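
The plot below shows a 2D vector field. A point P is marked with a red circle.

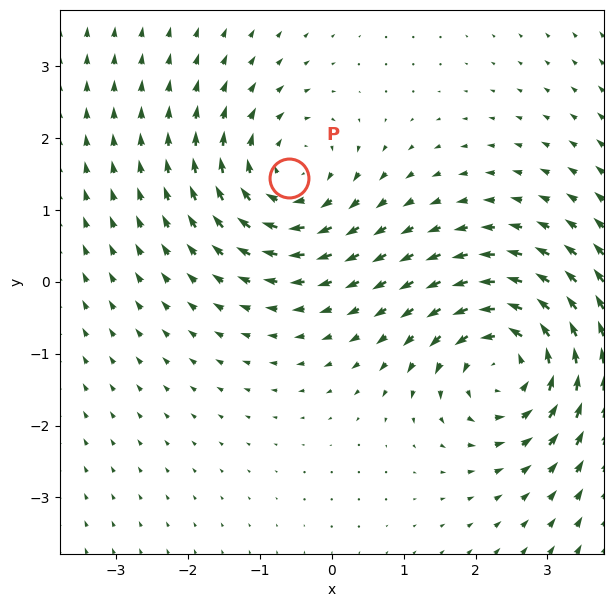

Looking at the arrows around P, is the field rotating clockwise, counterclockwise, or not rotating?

Near P at (-0.6, 1.4) the arrows circulate clockwise. The curl (z-component) there is about -4; negative curl means clockwise rotation.

clockwise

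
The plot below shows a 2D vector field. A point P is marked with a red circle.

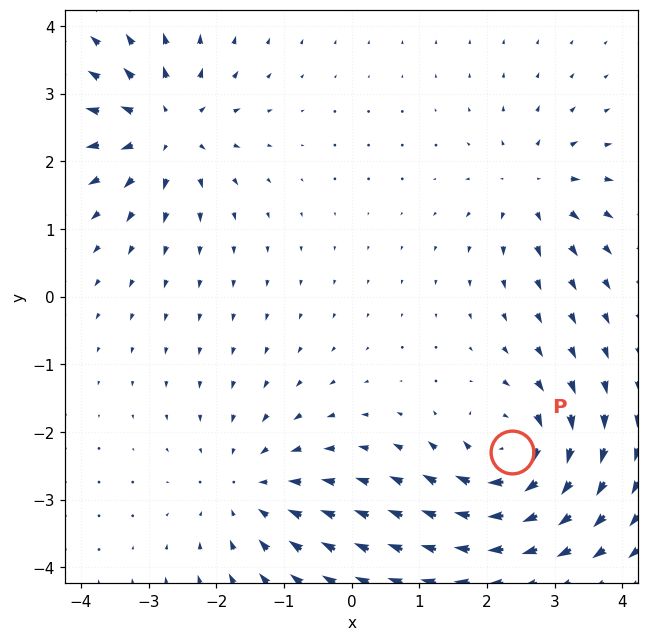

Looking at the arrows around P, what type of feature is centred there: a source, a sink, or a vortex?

vortex

At P (2.4, -2.3) the arrows circulate clockwise. Divergence ≈0, curl about -6 — near-zero divergence with nonzero curl is a vortex.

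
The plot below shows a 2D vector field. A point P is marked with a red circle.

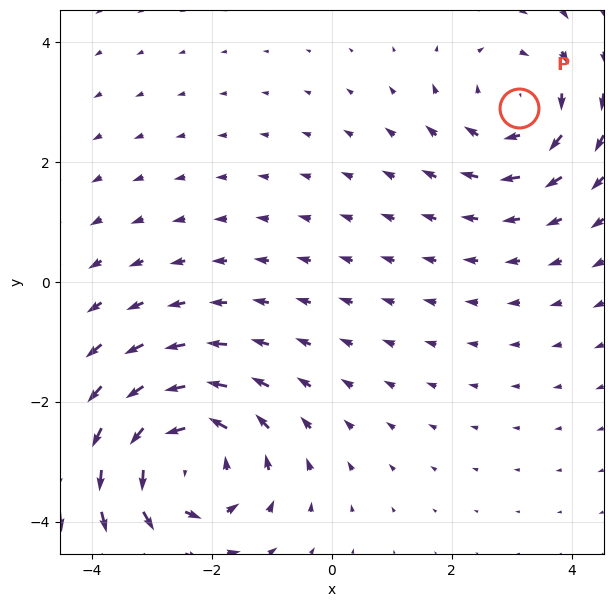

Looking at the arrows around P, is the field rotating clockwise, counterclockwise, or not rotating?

clockwise

Near P at (3.1, 2.9) the arrows circulate clockwise. The curl (z-component) there is about -3; negative curl means clockwise rotation.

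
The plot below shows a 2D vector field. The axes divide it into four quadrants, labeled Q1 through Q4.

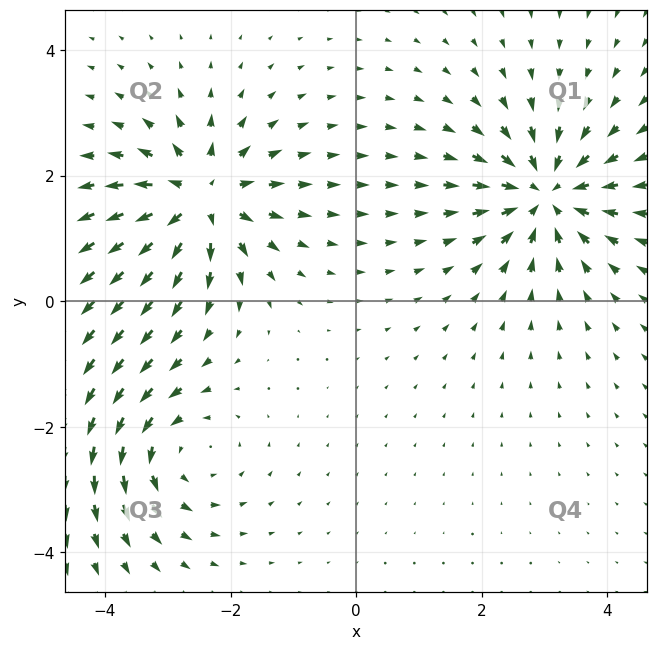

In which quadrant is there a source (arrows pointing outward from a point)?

The source sits at approximately (-2.5, 1.6), which lies in quadrant Q2. The divergence there is about +6, positive as expected for a source.

Q2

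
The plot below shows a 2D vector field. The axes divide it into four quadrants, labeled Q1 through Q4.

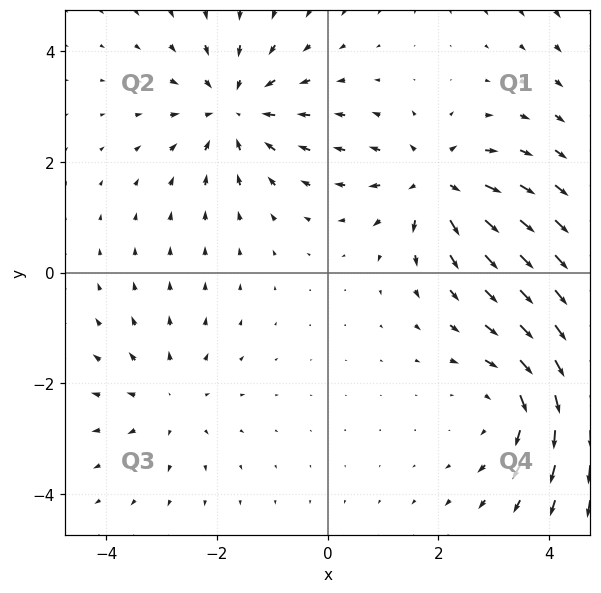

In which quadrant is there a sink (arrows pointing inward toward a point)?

The sink sits at approximately (-1.7, 2.9), which lies in quadrant Q2. The divergence there is about -4, negative as expected for a sink.

Q2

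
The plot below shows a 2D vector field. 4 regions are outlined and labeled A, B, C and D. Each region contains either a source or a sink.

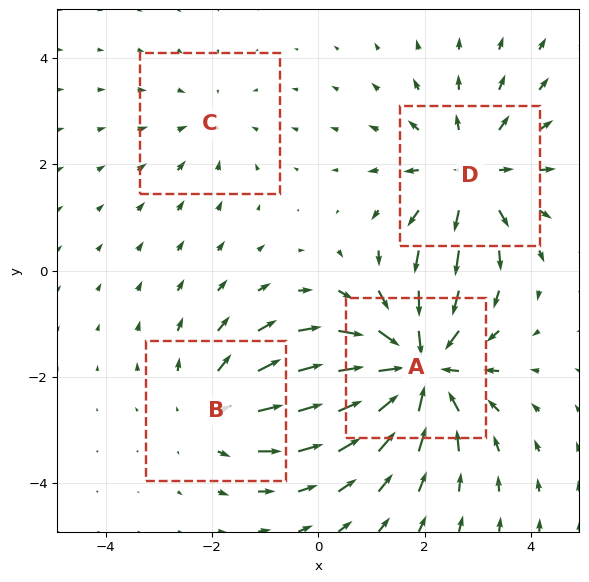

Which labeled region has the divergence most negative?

A

Divergence at each region's feature centre — A: about -6, B: about +3, C: about -2, D: about +4. Region A is most negative.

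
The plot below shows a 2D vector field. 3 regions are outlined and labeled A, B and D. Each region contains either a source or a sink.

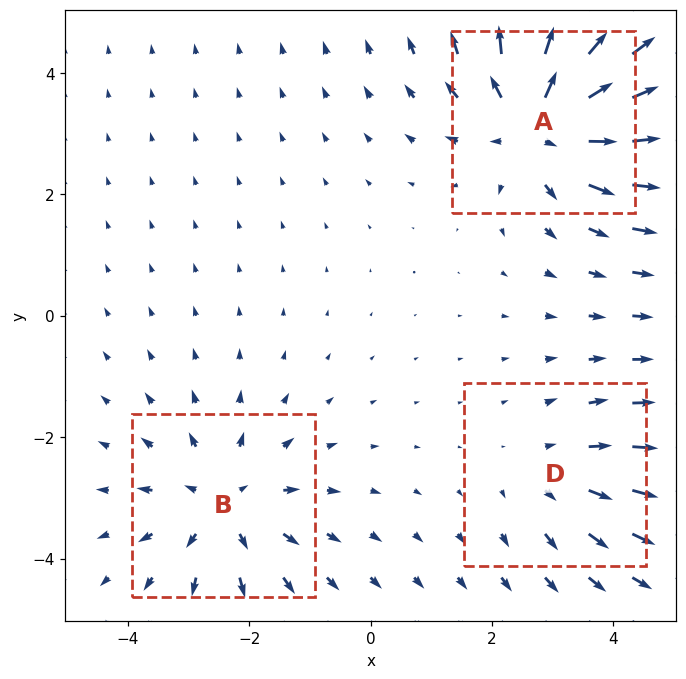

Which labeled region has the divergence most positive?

Divergence at each region's feature centre — A: about +4, B: about +3, D: about +2. Region A is most positive.

A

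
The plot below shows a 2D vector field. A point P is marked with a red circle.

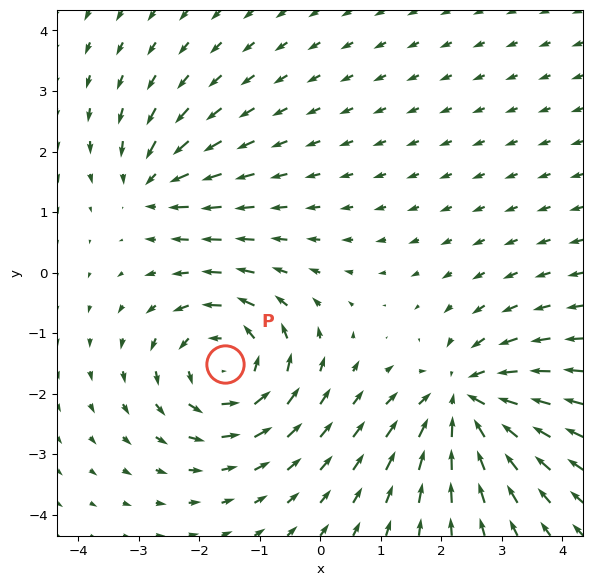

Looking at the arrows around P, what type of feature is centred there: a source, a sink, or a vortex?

vortex

At P (-1.6, -1.5) the arrows circulate counterclockwise. Divergence ≈0, curl about +5 — near-zero divergence with nonzero curl is a vortex.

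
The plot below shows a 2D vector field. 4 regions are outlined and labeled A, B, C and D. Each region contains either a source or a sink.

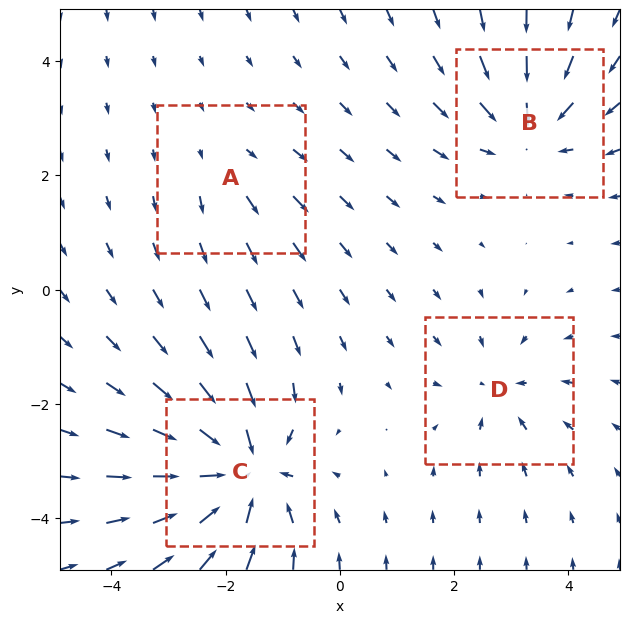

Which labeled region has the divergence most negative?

Divergence at each region's feature centre — A: about +2, B: about -5, C: about -8, D: about -4. Region C is most negative.

C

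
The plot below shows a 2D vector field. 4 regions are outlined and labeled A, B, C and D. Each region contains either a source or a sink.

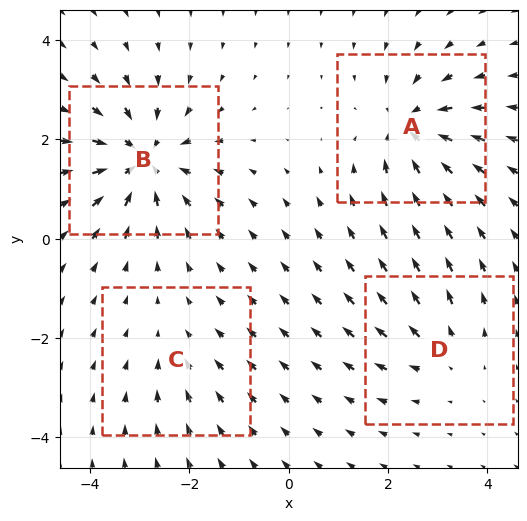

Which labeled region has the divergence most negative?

Divergence at each region's feature centre — A: about -6, B: about -7, C: about -2, D: about +3. Region B is most negative.

B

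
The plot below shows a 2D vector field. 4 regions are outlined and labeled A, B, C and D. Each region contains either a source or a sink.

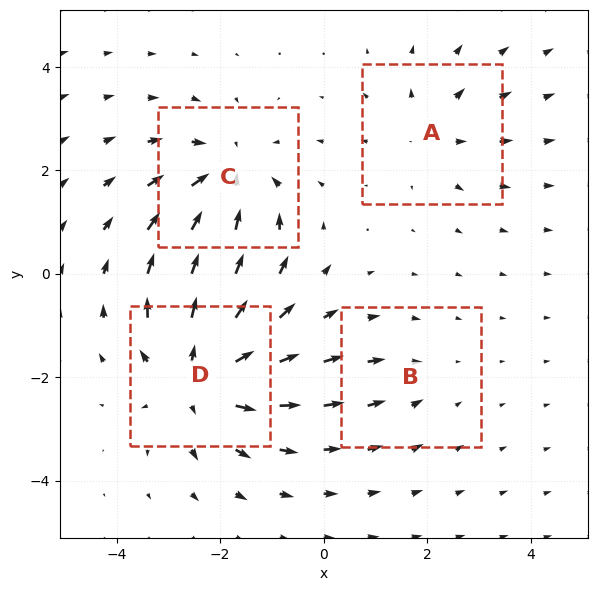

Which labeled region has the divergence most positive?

D

Divergence at each region's feature centre — A: about +3, B: about -2, C: about -5, D: about +6. Region D is most positive.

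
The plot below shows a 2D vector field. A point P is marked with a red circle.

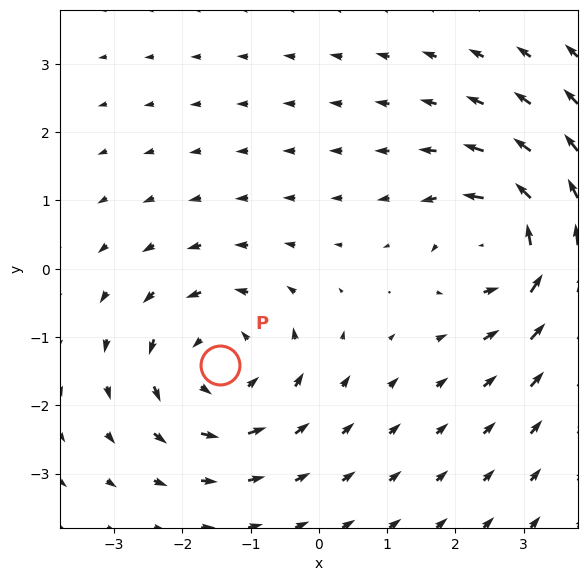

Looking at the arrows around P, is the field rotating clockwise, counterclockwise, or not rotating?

Near P at (-1.5, -1.4) the arrows circulate counterclockwise. The curl (z-component) there is about +4; positive curl means counterclockwise rotation.

counterclockwise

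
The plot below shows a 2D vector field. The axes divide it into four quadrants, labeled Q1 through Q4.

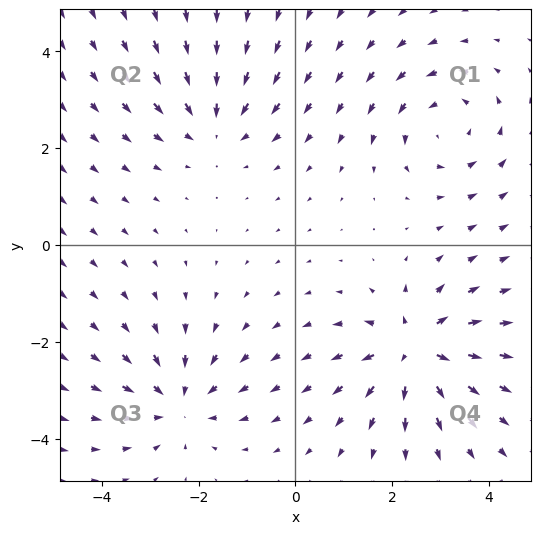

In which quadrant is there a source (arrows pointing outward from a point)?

The source sits at approximately (2.5, -2.2), which lies in quadrant Q4. The divergence there is about +6, positive as expected for a source.

Q4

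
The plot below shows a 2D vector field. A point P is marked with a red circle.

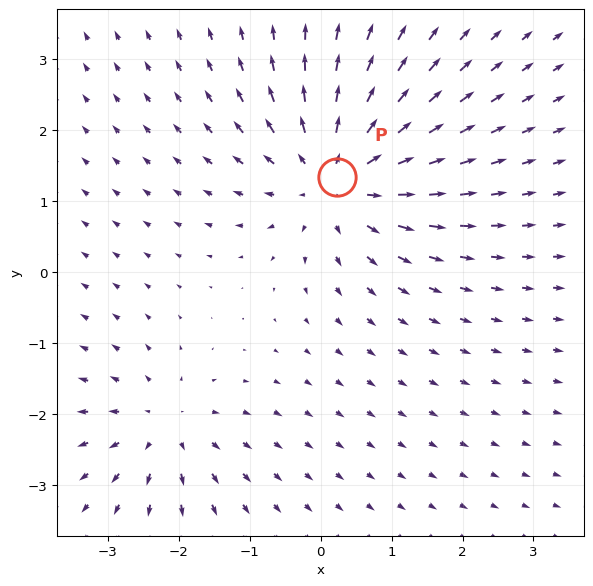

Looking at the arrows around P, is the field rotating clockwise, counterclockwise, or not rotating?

Near P at (0.2, 1.3) the arrows show no circulation. The curl there is ≈0.

not rotating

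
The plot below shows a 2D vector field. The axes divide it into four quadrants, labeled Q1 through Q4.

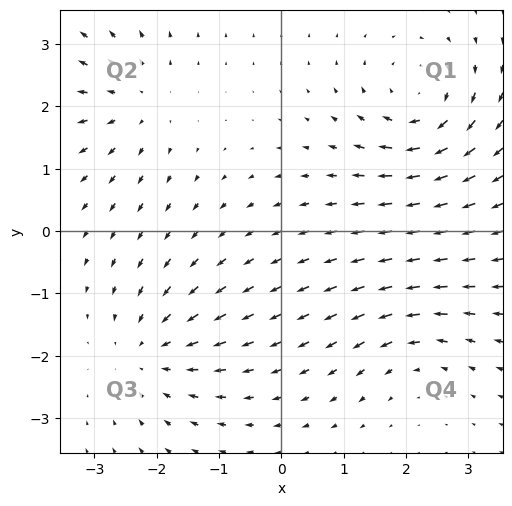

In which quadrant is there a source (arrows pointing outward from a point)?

The source sits at approximately (-2.3, 2.1), which lies in quadrant Q2. The divergence there is about +4, positive as expected for a source.

Q2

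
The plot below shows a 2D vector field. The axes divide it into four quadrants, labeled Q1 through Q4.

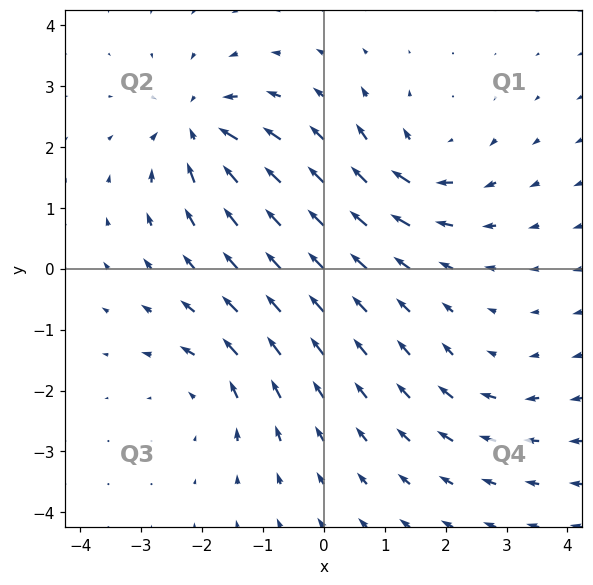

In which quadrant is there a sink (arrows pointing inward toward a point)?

Q2

The sink sits at approximately (-2.1, 2.3), which lies in quadrant Q2. The divergence there is about -6, negative as expected for a sink.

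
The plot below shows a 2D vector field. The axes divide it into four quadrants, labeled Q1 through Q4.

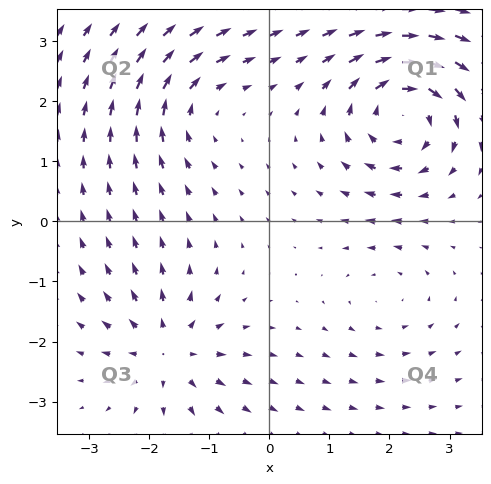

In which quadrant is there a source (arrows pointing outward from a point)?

The source sits at approximately (-1.7, -2.2), which lies in quadrant Q3. The divergence there is about +4, positive as expected for a source.

Q3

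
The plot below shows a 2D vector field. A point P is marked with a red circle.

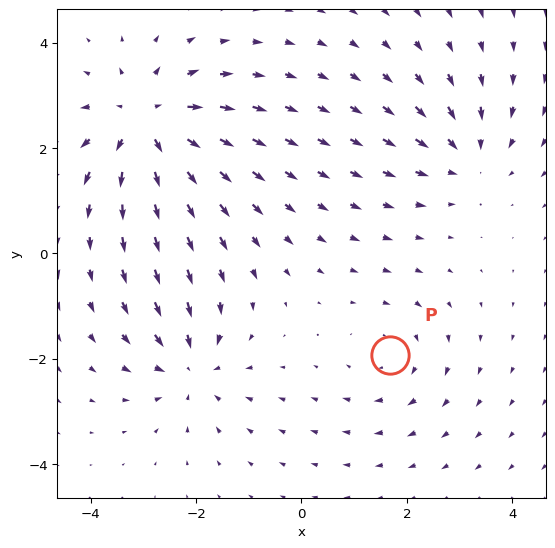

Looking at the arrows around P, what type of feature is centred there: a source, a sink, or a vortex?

At P (1.7, -1.9) the arrows circulate clockwise. Divergence ≈0, curl about -2 — near-zero divergence with nonzero curl is a vortex.

vortex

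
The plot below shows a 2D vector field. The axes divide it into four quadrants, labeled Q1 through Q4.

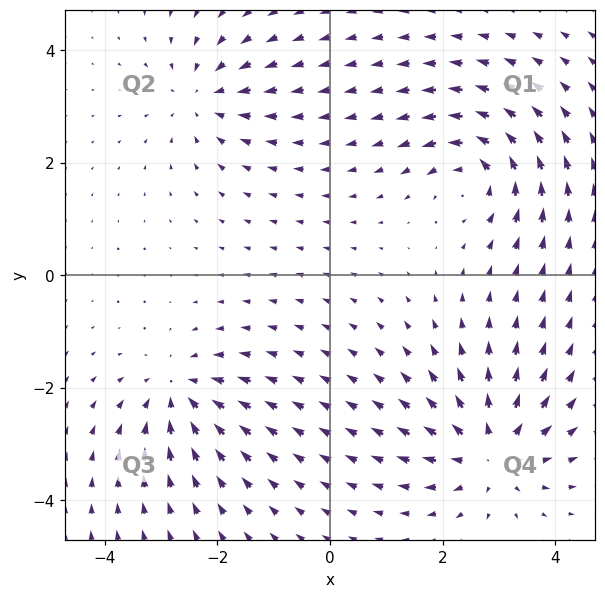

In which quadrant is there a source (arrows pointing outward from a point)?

Q4

The source sits at approximately (2.9, -3.1), which lies in quadrant Q4. The divergence there is about +5, positive as expected for a source.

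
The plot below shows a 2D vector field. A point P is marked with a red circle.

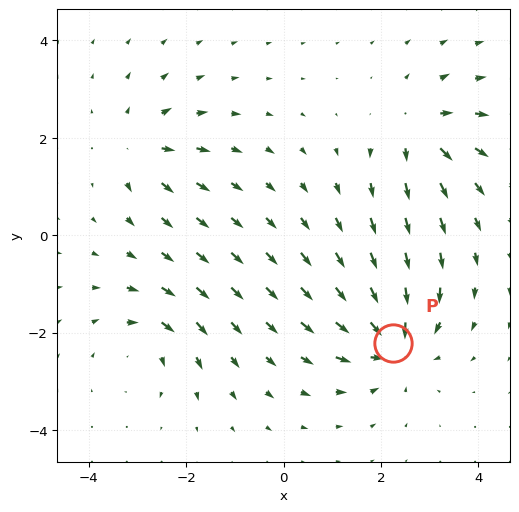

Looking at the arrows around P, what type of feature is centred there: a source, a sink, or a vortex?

At P (2.3, -2.2) the arrows converge inward. Divergence about -6, curl ≈0 — negative divergence with near-zero curl is a sink.

sink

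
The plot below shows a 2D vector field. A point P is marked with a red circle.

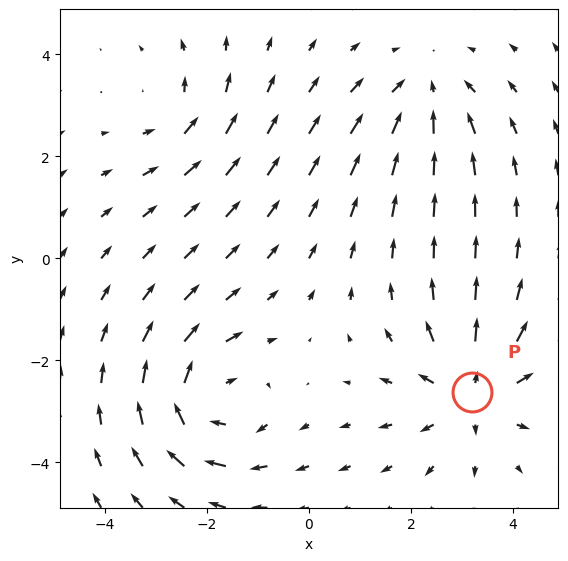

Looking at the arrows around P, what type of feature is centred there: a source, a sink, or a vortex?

At P (3.2, -2.6) the arrows spread outward. Divergence about +5, curl ≈0 — positive divergence with near-zero curl is a source.

source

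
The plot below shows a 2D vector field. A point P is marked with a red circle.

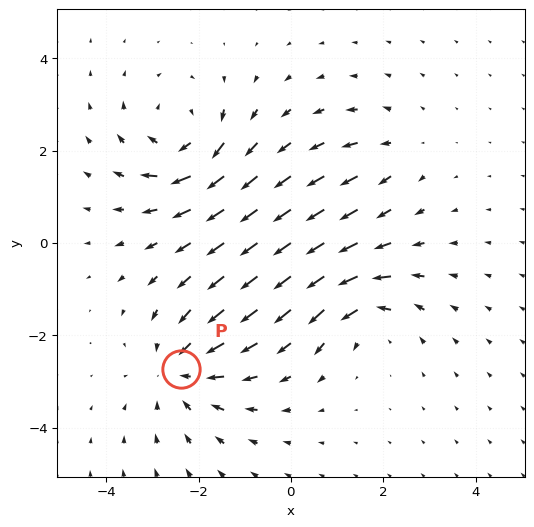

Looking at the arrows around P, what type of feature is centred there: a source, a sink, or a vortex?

At P (-2.4, -2.7) the arrows converge inward. Divergence about -4, curl ≈0 — negative divergence with near-zero curl is a sink.

sink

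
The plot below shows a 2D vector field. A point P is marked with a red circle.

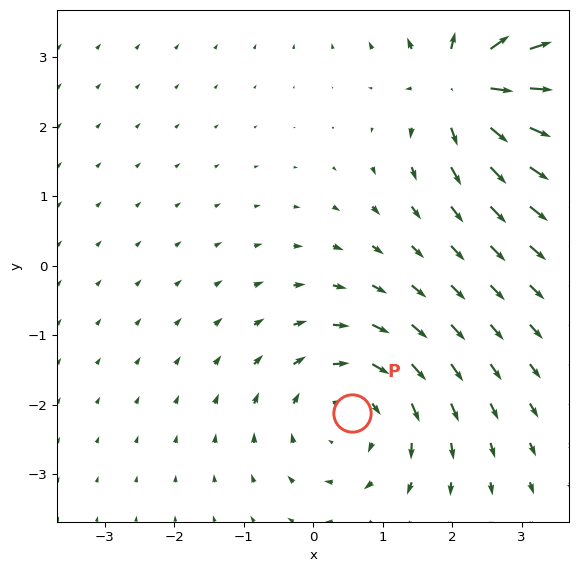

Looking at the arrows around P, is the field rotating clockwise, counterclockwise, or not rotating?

clockwise

Near P at (0.6, -2.1) the arrows circulate clockwise. The curl (z-component) there is about -4; negative curl means clockwise rotation.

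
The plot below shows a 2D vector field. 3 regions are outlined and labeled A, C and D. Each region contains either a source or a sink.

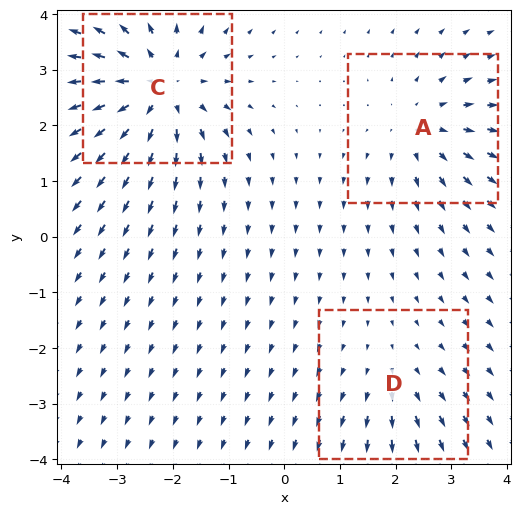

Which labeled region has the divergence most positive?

Divergence at each region's feature centre — A: about +3, C: about +5, D: about +2. Region C is most positive.

C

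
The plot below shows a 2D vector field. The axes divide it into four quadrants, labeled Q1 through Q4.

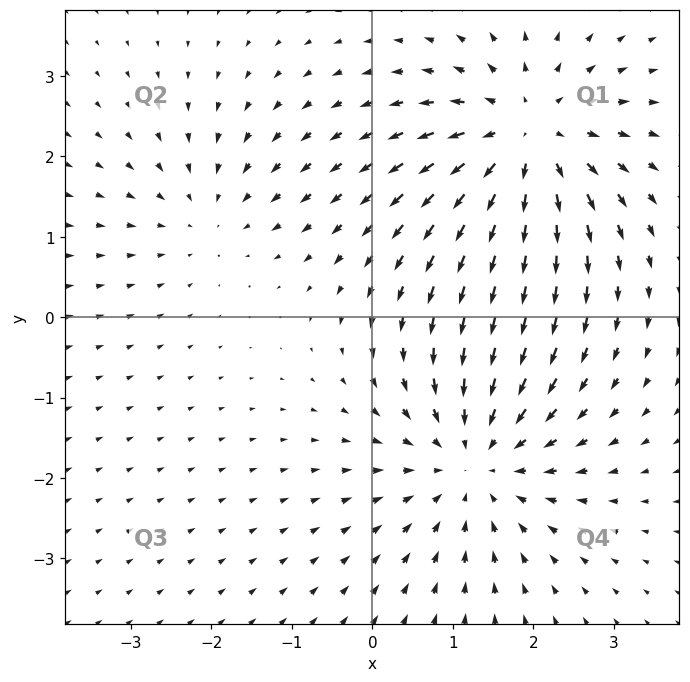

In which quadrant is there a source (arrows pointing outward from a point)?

The source sits at approximately (1.9, 2.2), which lies in quadrant Q1. The divergence there is about +5, positive as expected for a source.

Q1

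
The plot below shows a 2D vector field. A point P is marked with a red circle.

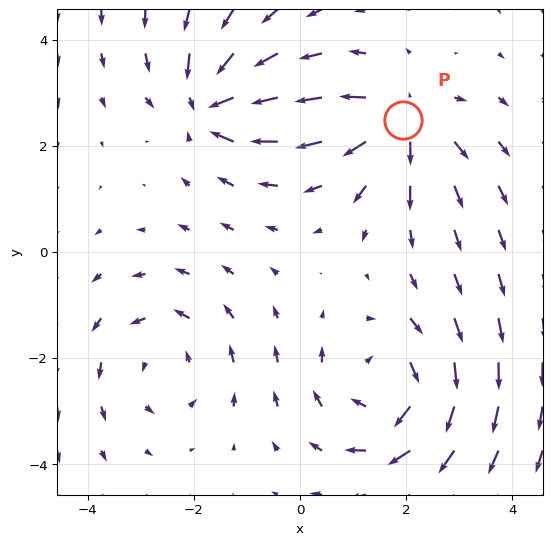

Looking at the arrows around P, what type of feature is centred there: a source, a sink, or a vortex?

source

At P (1.9, 2.5) the arrows spread outward. Divergence about +4, curl ≈0 — positive divergence with near-zero curl is a source.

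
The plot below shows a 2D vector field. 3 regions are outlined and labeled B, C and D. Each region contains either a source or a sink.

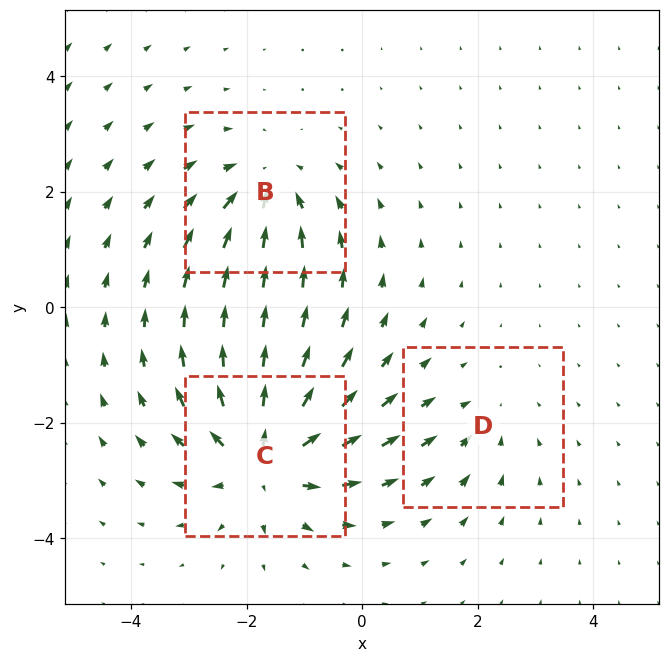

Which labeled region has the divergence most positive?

C

Divergence at each region's feature centre — B: about -4, C: about +5, D: about -2. Region C is most positive.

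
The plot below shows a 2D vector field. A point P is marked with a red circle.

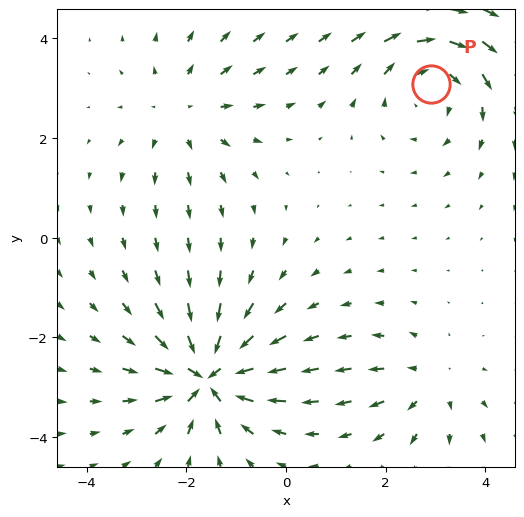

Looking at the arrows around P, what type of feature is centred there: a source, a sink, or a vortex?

At P (2.9, 3.1) the arrows circulate clockwise. Divergence ≈0, curl about -4 — near-zero divergence with nonzero curl is a vortex.

vortex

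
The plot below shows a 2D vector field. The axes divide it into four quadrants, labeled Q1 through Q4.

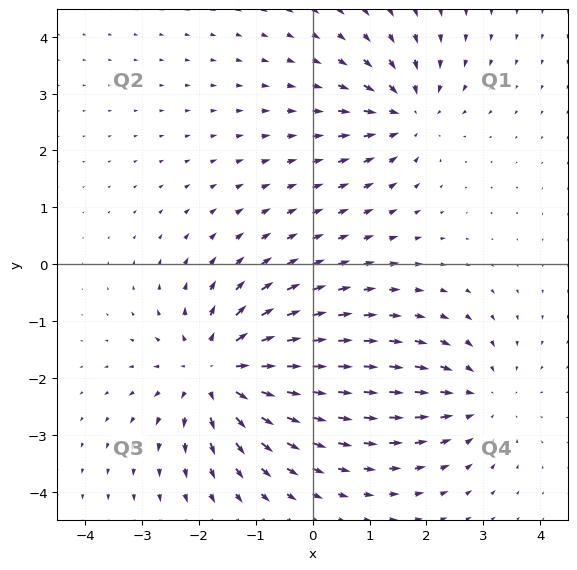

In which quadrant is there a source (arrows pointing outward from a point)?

Q3

The source sits at approximately (-1.7, -1.9), which lies in quadrant Q3. The divergence there is about +5, positive as expected for a source.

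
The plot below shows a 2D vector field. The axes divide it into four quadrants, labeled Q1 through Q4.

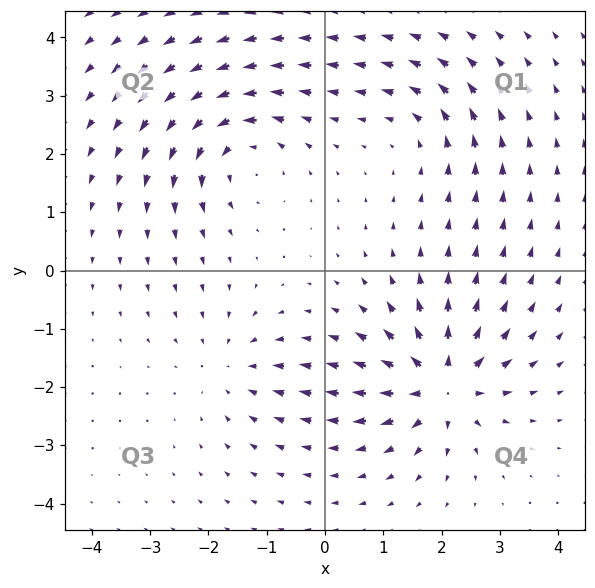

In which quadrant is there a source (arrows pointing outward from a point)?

Q4

The source sits at approximately (2.0, -2.0), which lies in quadrant Q4. The divergence there is about +7, positive as expected for a source.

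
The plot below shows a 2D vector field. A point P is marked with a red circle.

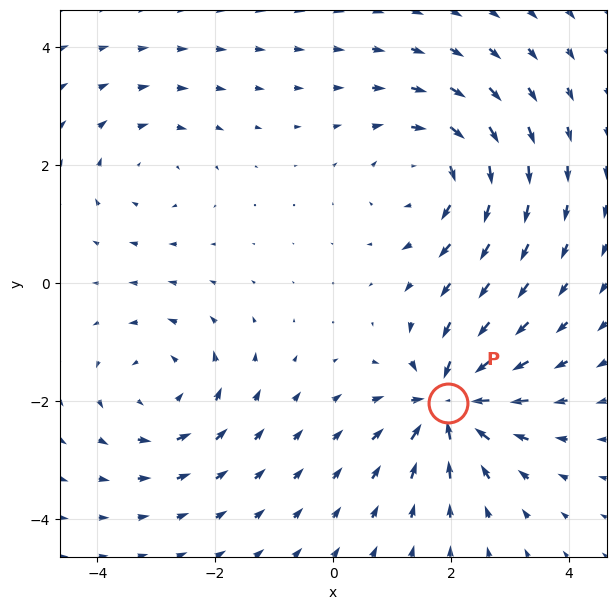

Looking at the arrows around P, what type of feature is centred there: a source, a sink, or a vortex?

sink

At P (2.0, -2.0) the arrows converge inward. Divergence about -7, curl ≈0 — negative divergence with near-zero curl is a sink.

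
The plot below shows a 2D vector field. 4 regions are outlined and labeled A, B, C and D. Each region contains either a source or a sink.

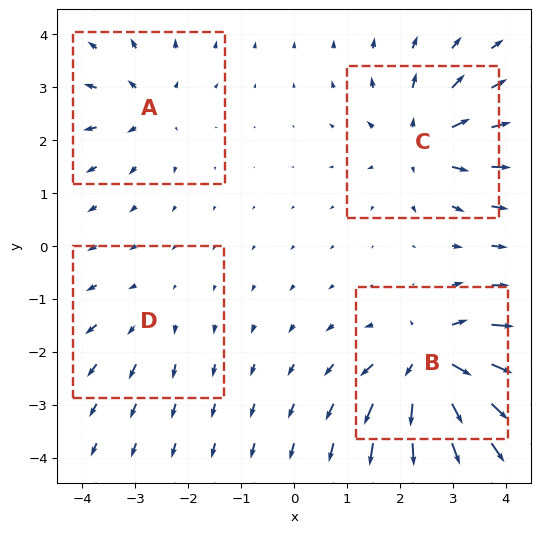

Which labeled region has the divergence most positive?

Divergence at each region's feature centre — A: about +4, B: about +9, C: about +6, D: about +3. Region B is most positive.

B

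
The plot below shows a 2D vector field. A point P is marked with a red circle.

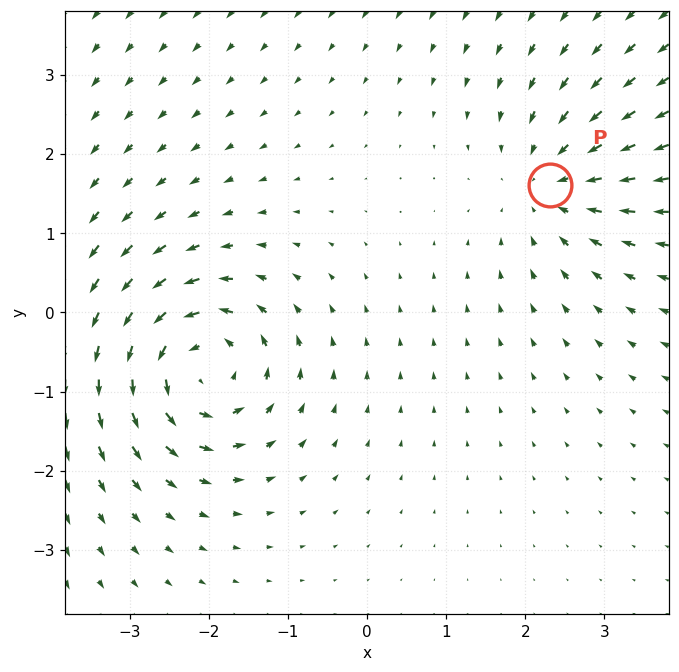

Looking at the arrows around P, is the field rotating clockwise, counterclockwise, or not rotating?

Near P at (2.3, 1.6) the arrows show no circulation. The curl there is ≈0.

not rotating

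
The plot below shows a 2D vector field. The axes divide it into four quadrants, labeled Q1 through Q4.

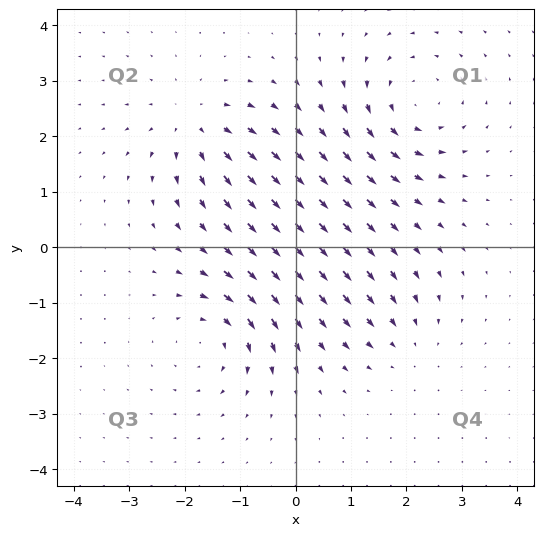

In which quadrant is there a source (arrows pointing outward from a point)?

Q2

The source sits at approximately (-1.8, 2.2), which lies in quadrant Q2. The divergence there is about +4, positive as expected for a source.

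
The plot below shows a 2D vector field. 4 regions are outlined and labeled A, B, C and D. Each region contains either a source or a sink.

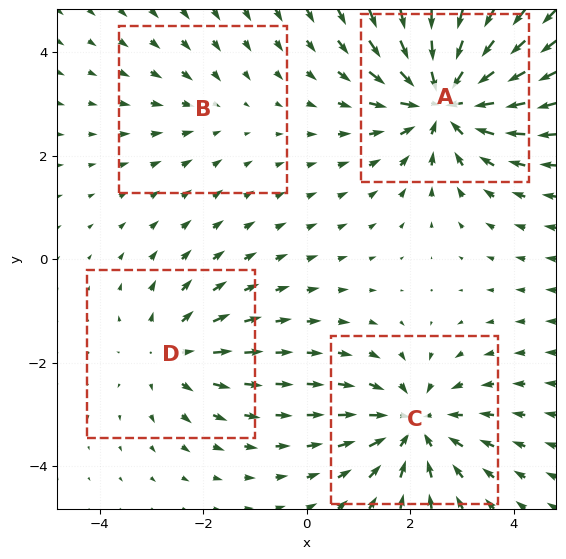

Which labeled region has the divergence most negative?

A

Divergence at each region's feature centre — A: about -7, B: about -2, C: about -5, D: about +3. Region A is most negative.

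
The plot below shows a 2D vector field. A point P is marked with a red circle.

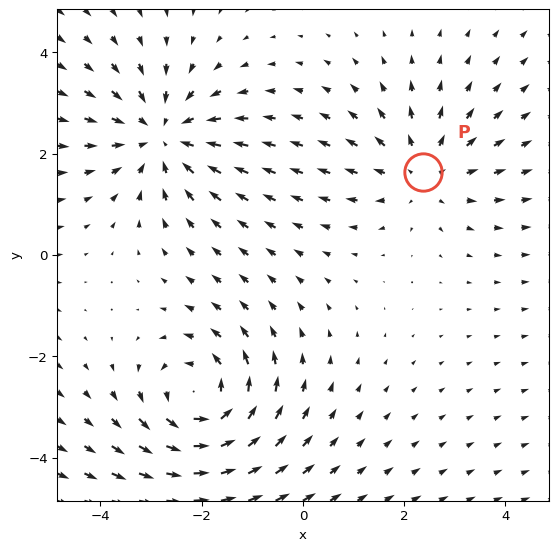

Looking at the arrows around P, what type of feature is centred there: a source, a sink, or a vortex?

source

At P (2.4, 1.6) the arrows spread outward. Divergence about +3, curl ≈0 — positive divergence with near-zero curl is a source.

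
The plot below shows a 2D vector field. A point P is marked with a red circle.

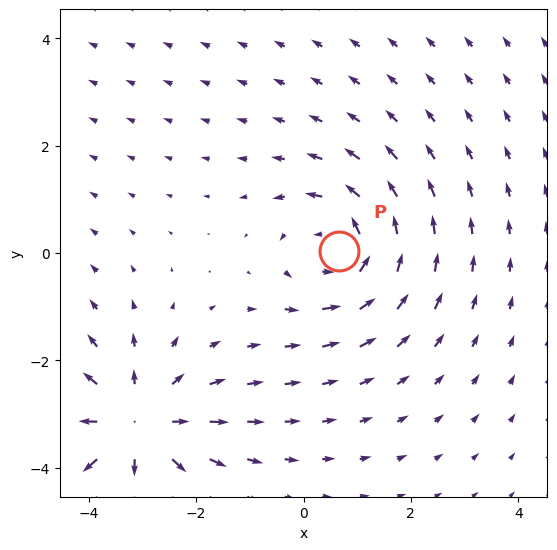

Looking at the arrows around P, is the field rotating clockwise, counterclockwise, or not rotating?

Near P at (0.7, 0.0) the arrows circulate counterclockwise. The curl (z-component) there is about +3; positive curl means counterclockwise rotation.

counterclockwise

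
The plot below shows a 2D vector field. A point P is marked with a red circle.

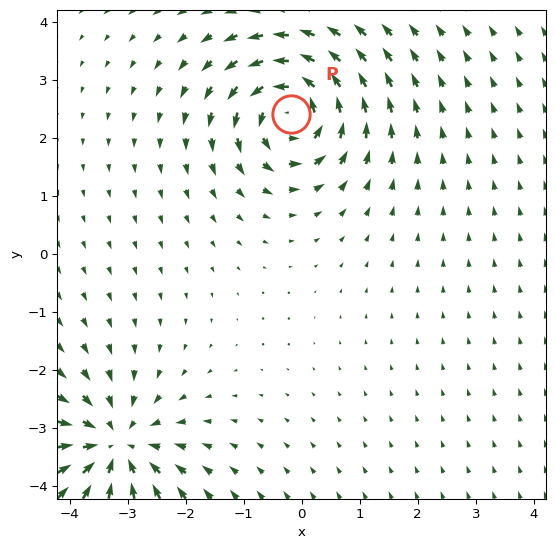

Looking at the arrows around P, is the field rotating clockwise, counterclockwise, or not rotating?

Near P at (-0.2, 2.4) the arrows circulate counterclockwise. The curl (z-component) there is about +7; positive curl means counterclockwise rotation.

counterclockwise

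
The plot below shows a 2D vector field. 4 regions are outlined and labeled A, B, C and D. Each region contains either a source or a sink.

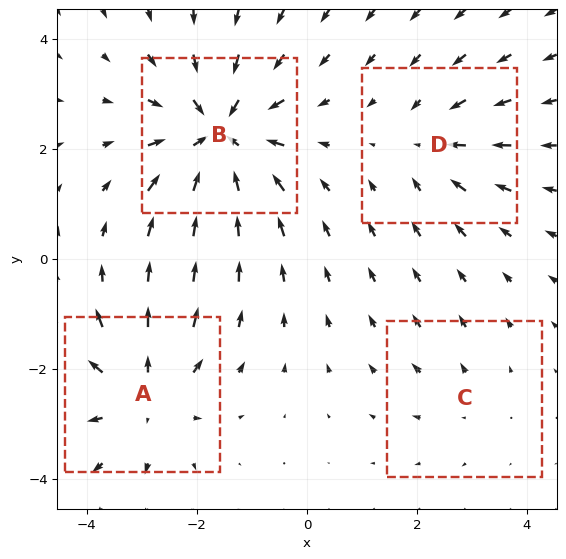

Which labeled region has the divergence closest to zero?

Divergence at each region's feature centre — A: about +5, B: about -6, C: about +2, D: about -3. Region C is closest to zero.

C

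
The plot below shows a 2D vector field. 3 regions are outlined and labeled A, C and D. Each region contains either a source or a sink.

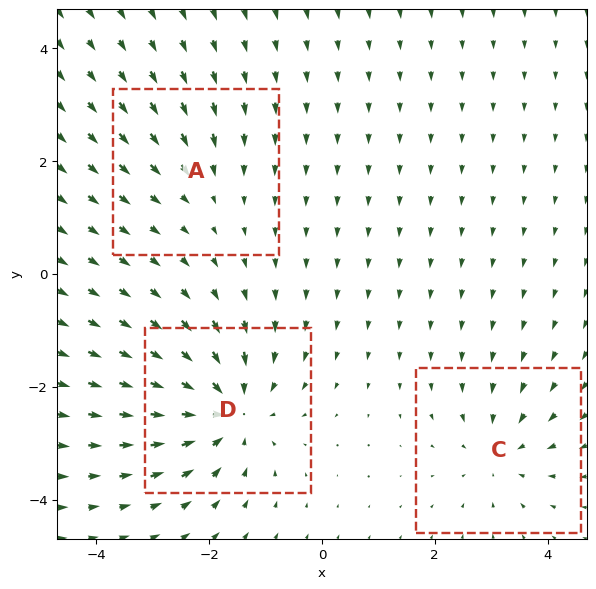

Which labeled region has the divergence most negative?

D

Divergence at each region's feature centre — A: about -2, C: about -3, D: about -5. Region D is most negative.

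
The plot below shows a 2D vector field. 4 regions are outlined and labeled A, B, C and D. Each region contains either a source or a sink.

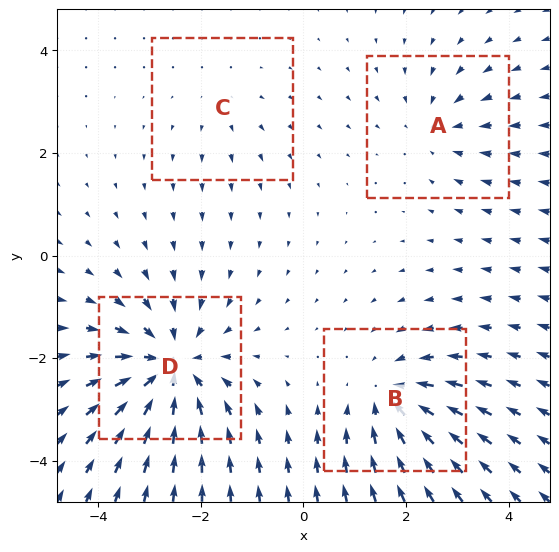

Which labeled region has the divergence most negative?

D

Divergence at each region's feature centre — A: about -3, B: about -5, C: about +2, D: about -7. Region D is most negative.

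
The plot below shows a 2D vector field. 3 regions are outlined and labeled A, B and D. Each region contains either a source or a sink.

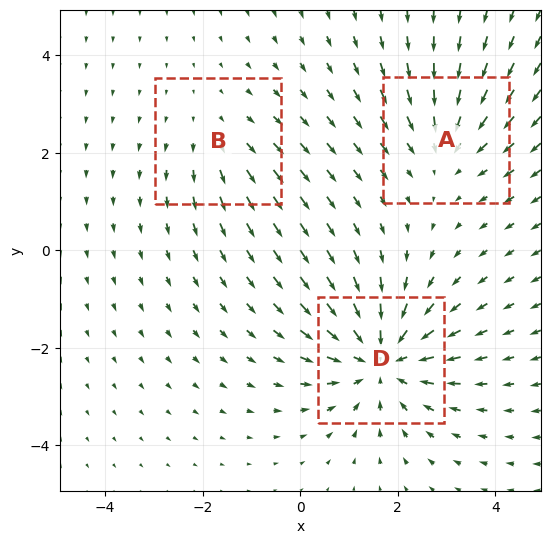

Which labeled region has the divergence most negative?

D

Divergence at each region's feature centre — A: about -3, B: about +2, D: about -4. Region D is most negative.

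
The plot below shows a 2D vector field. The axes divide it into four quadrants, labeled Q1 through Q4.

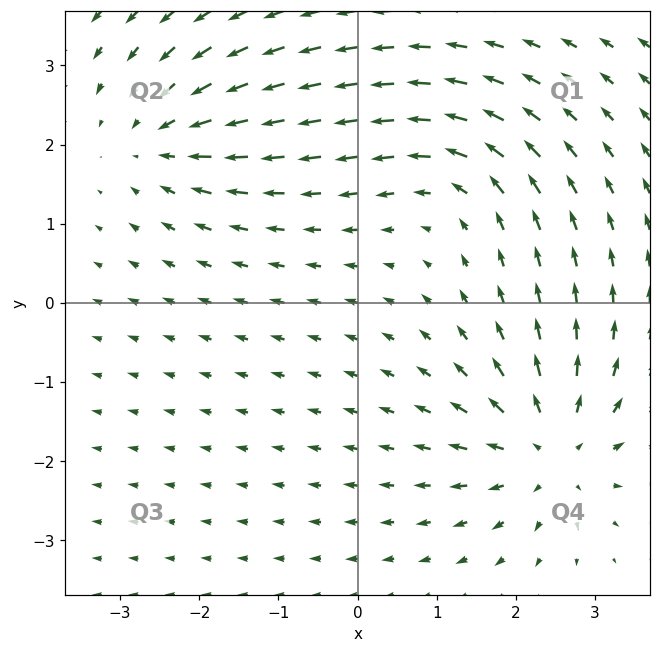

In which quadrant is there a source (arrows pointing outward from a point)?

Q4

The source sits at approximately (2.4, -1.8), which lies in quadrant Q4. The divergence there is about +5, positive as expected for a source.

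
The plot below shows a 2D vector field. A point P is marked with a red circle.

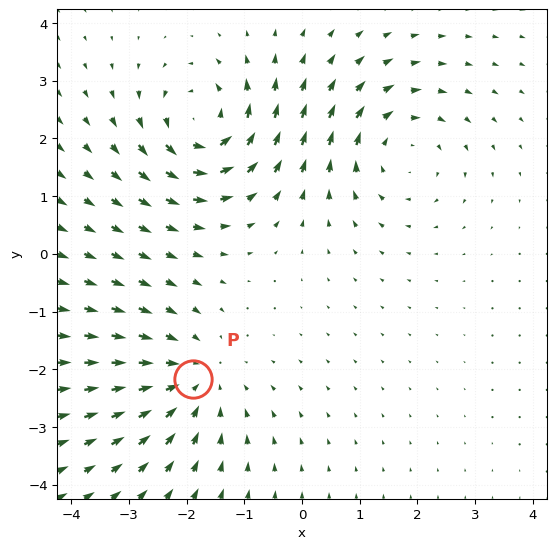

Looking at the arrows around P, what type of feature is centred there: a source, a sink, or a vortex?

sink

At P (-1.9, -2.2) the arrows converge inward. Divergence about -3, curl ≈0 — negative divergence with near-zero curl is a sink.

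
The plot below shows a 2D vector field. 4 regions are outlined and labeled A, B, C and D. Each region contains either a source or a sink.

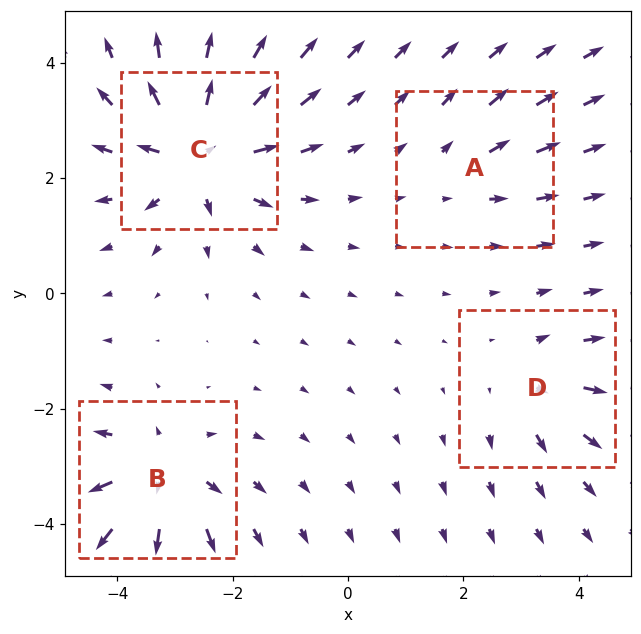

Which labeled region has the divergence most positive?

C

Divergence at each region's feature centre — A: about +2, B: about +6, C: about +8, D: about +4. Region C is most positive.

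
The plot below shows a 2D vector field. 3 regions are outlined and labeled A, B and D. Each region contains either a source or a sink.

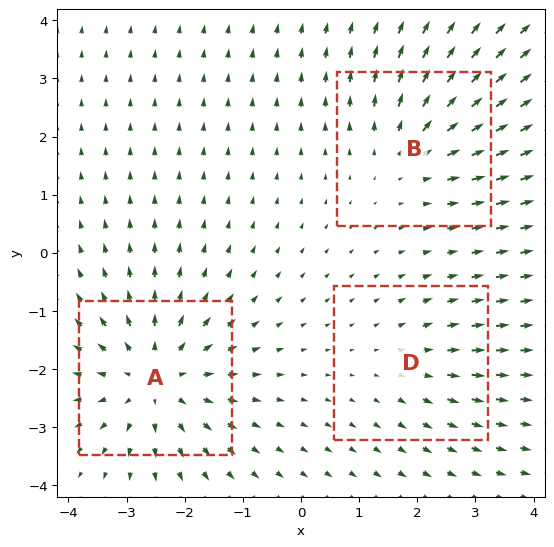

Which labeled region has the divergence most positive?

A

Divergence at each region's feature centre — A: about +4, B: about +3, D: about +2. Region A is most positive.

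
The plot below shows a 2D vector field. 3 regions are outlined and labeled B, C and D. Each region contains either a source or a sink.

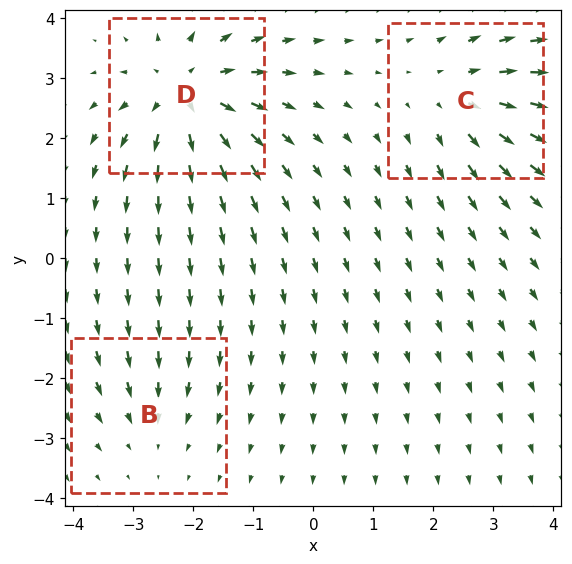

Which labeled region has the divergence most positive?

Divergence at each region's feature centre — B: about -2, C: about +3, D: about +5. Region D is most positive.

D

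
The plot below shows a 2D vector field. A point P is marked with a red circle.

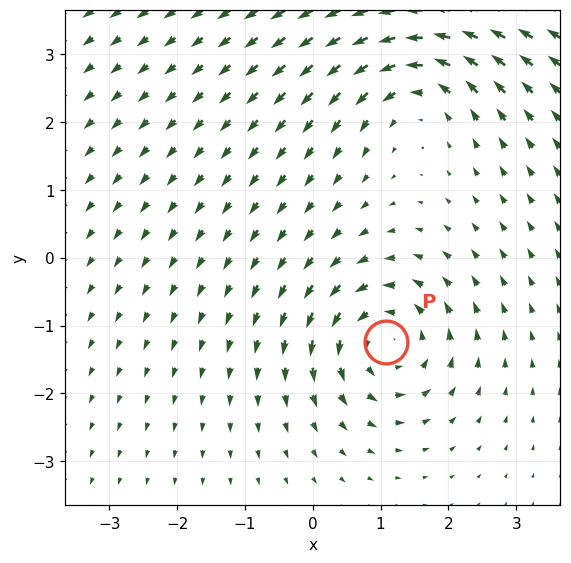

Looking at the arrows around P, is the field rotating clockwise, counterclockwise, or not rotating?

counterclockwise

Near P at (1.1, -1.2) the arrows circulate counterclockwise. The curl (z-component) there is about +6; positive curl means counterclockwise rotation.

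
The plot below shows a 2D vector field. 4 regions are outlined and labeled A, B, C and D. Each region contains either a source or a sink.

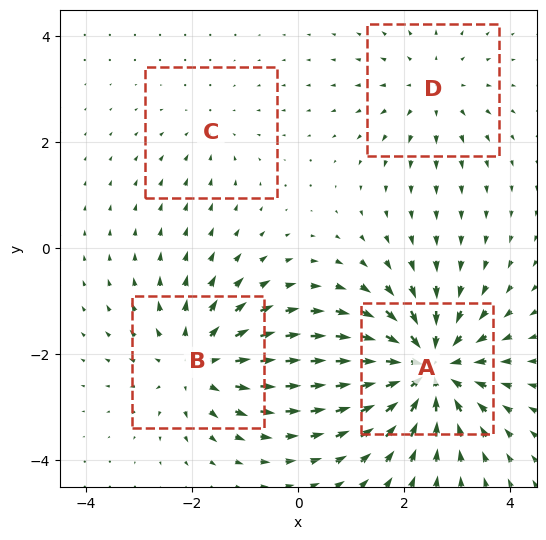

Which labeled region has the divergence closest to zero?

C

Divergence at each region's feature centre — A: about -7, B: about +5, C: about -2, D: about +3. Region C is closest to zero.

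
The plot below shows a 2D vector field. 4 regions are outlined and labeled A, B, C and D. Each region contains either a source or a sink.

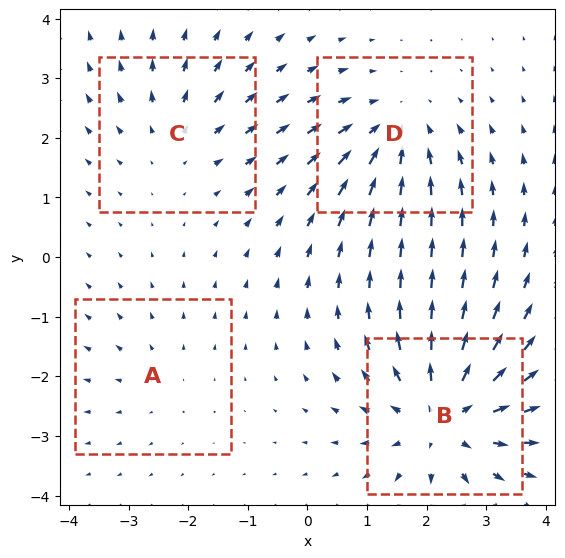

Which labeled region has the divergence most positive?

Divergence at each region's feature centre — A: about +2, B: about +6, C: about +3, D: about -4. Region B is most positive.

B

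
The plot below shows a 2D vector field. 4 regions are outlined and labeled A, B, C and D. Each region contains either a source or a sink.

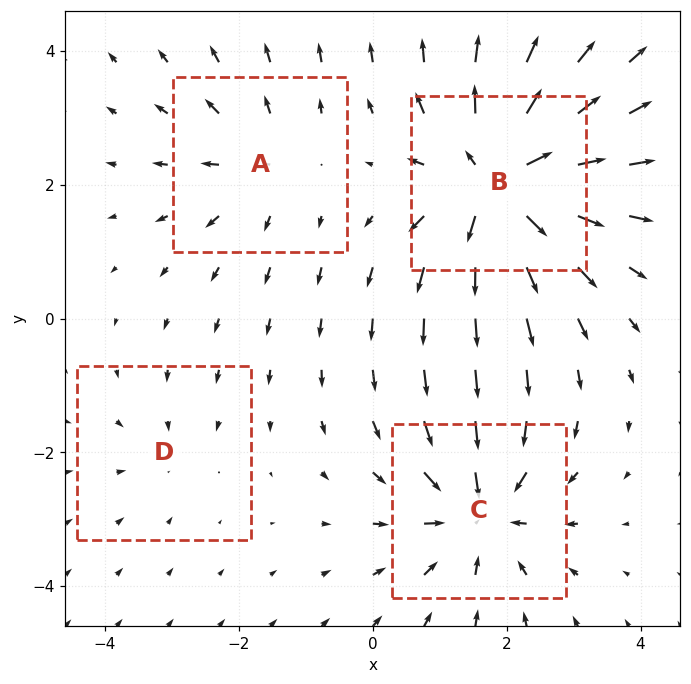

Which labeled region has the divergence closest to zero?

D

Divergence at each region's feature centre — A: about +4, B: about +8, C: about -6, D: about -2. Region D is closest to zero.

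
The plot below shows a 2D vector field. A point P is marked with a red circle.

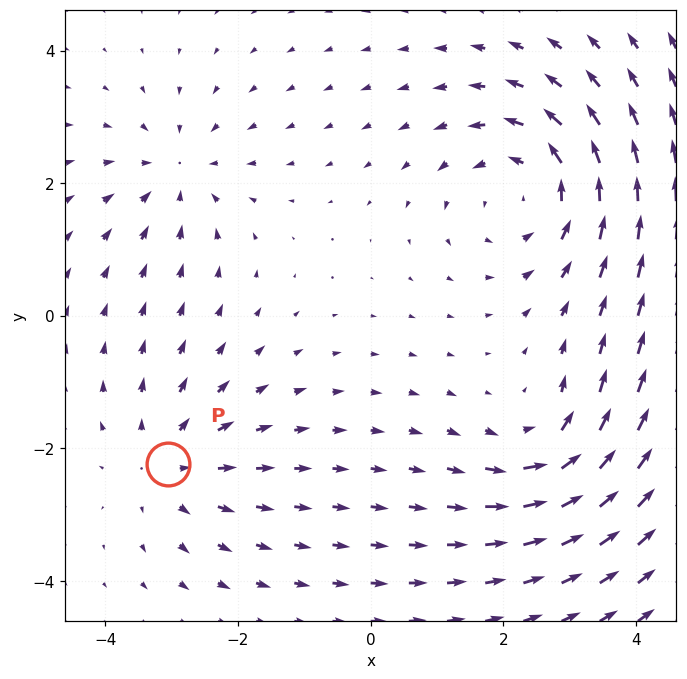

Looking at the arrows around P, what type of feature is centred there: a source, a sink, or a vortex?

At P (-3.1, -2.2) the arrows spread outward. Divergence about +3, curl ≈0 — positive divergence with near-zero curl is a source.

source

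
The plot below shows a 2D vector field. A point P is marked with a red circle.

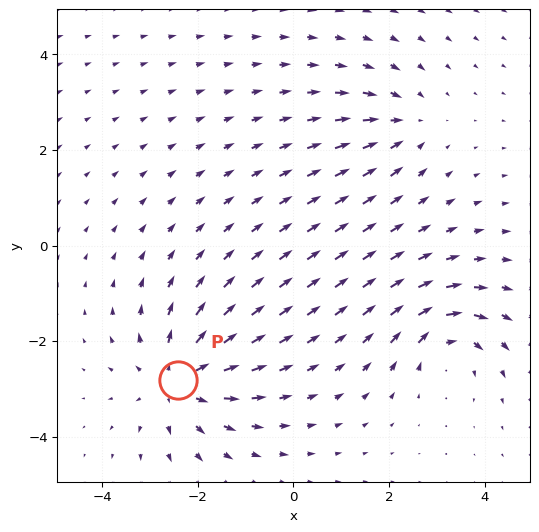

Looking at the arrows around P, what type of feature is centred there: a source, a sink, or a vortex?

source

At P (-2.4, -2.8) the arrows spread outward. Divergence about +5, curl ≈0 — positive divergence with near-zero curl is a source.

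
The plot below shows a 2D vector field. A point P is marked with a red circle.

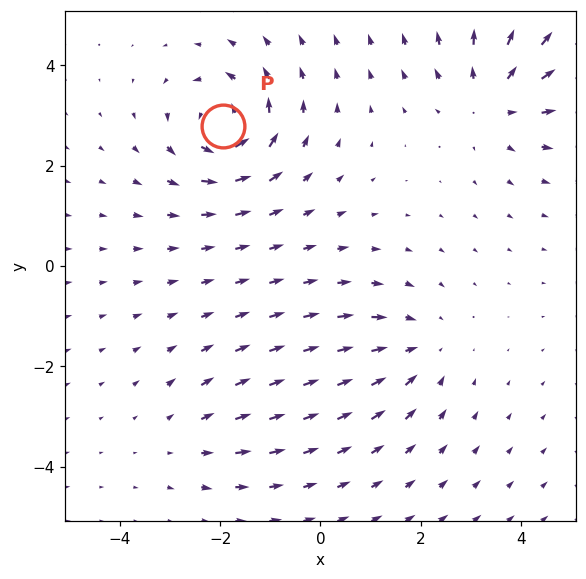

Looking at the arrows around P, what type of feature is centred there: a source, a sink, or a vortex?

vortex

At P (-1.9, 2.8) the arrows circulate counterclockwise. Divergence ≈0, curl about +7 — near-zero divergence with nonzero curl is a vortex.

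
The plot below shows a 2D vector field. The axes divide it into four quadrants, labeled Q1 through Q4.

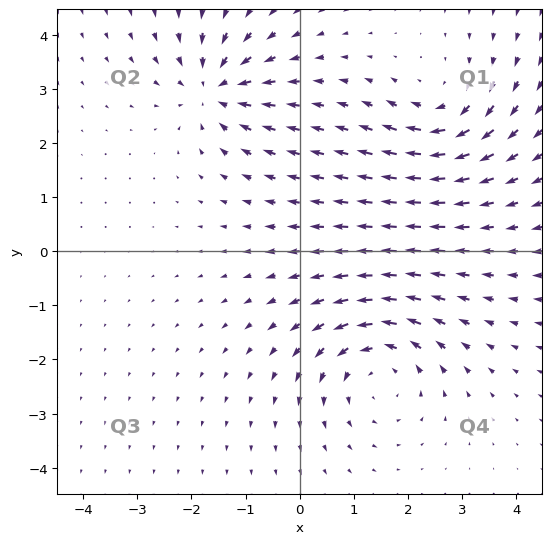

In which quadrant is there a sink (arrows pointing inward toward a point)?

The sink sits at approximately (-1.6, 3.0), which lies in quadrant Q2. The divergence there is about -5, negative as expected for a sink.

Q2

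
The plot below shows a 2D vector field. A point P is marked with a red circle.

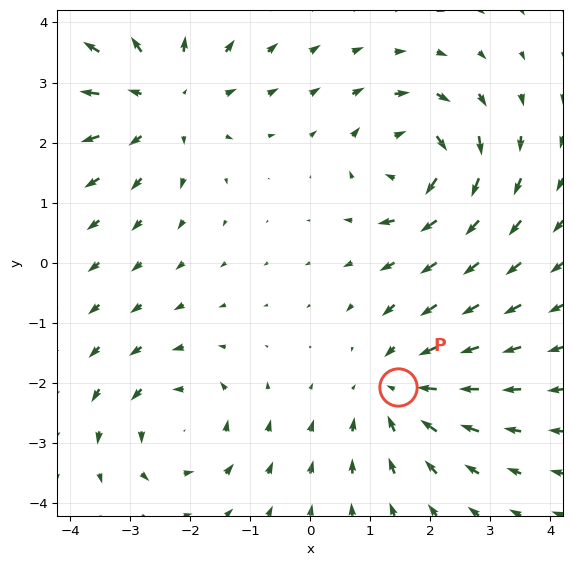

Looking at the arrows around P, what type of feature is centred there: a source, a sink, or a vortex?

At P (1.5, -2.1) the arrows converge inward. Divergence about -3, curl ≈0 — negative divergence with near-zero curl is a sink.

sink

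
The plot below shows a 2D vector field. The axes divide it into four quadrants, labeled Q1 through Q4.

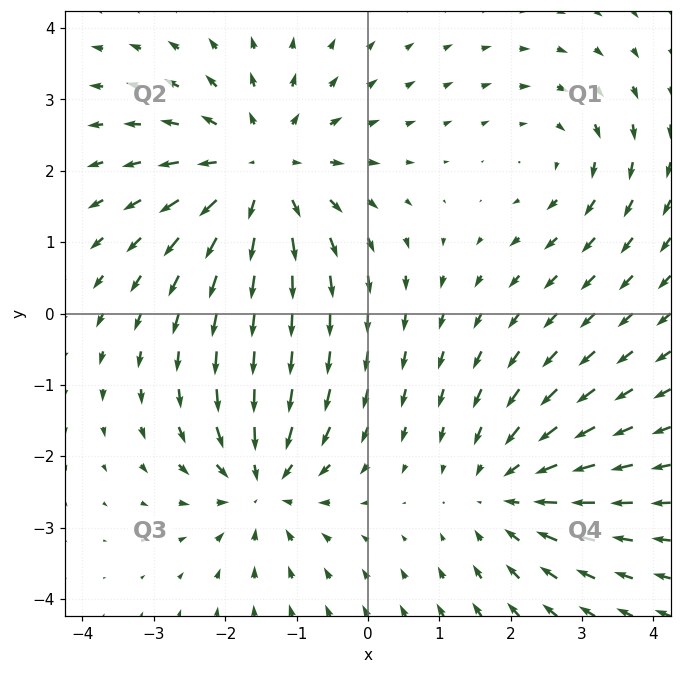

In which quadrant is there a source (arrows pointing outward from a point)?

Q2

The source sits at approximately (-1.5, 2.0), which lies in quadrant Q2. The divergence there is about +4, positive as expected for a source.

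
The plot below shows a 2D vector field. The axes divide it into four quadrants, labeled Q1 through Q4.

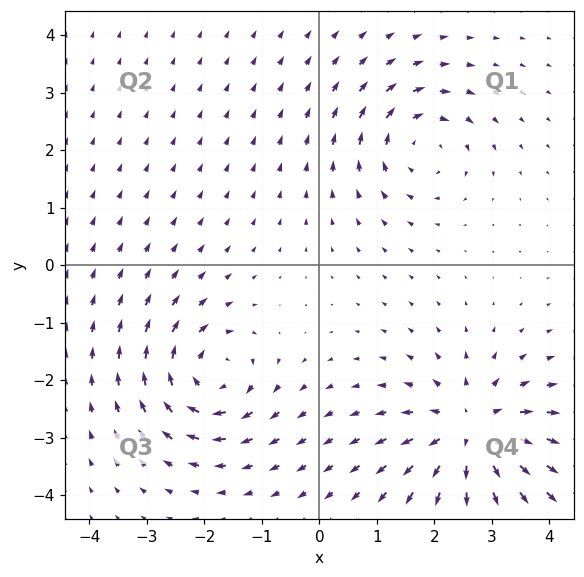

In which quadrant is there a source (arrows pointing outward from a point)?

The source sits at approximately (2.7, -2.9), which lies in quadrant Q4. The divergence there is about +4, positive as expected for a source.

Q4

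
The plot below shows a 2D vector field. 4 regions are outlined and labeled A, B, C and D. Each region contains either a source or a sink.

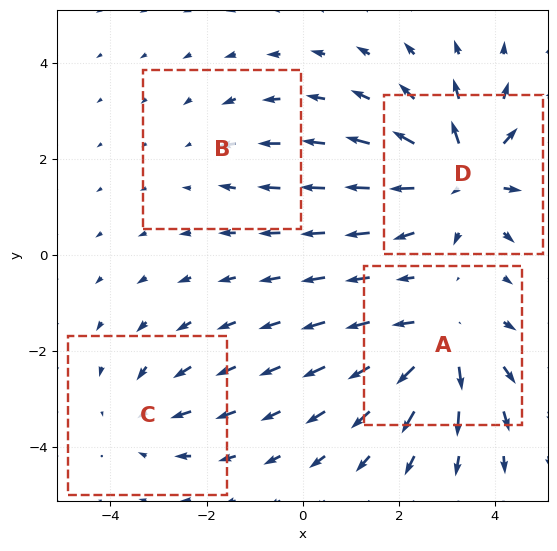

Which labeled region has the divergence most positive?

D

Divergence at each region's feature centre — A: about +5, B: about -2, C: about -3, D: about +7. Region D is most positive.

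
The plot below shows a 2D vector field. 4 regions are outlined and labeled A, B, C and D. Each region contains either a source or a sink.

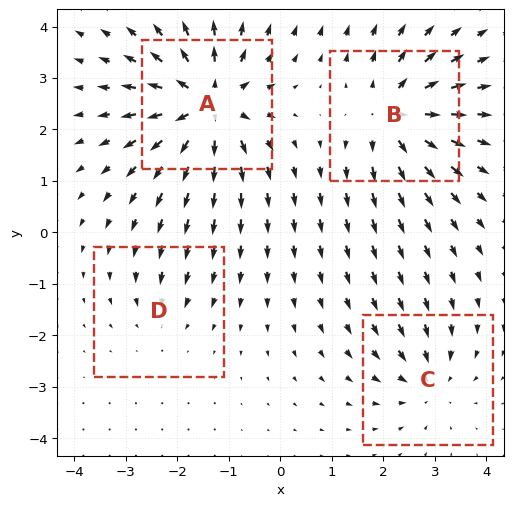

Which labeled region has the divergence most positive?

A

Divergence at each region's feature centre — A: about +8, B: about +6, C: about -4, D: about -2. Region A is most positive.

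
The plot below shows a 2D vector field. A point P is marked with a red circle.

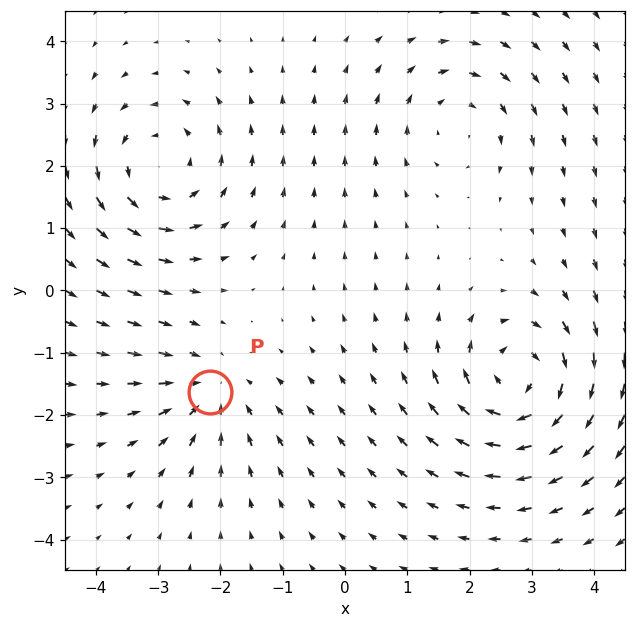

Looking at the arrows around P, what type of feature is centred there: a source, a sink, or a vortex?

sink

At P (-2.2, -1.6) the arrows converge inward. Divergence about -4, curl ≈0 — negative divergence with near-zero curl is a sink.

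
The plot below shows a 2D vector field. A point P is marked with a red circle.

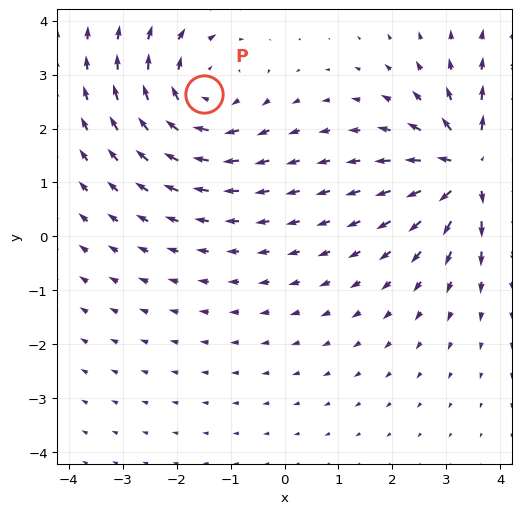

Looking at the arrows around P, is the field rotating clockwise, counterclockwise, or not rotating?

Near P at (-1.5, 2.7) the arrows circulate clockwise. The curl (z-component) there is about -3; negative curl means clockwise rotation.

clockwise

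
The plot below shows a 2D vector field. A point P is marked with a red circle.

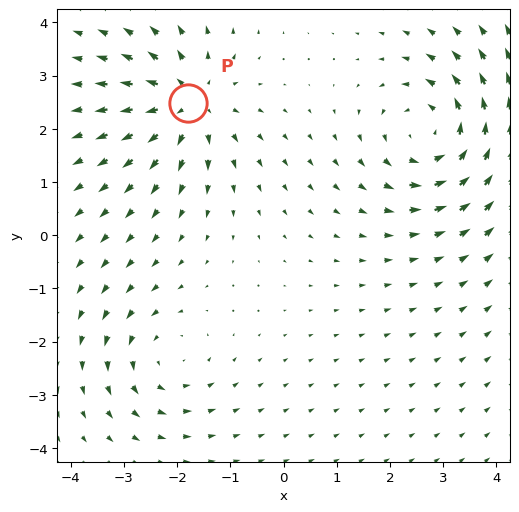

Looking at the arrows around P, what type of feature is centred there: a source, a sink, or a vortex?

At P (-1.8, 2.5) the arrows spread outward. Divergence about +4, curl ≈0 — positive divergence with near-zero curl is a source.

source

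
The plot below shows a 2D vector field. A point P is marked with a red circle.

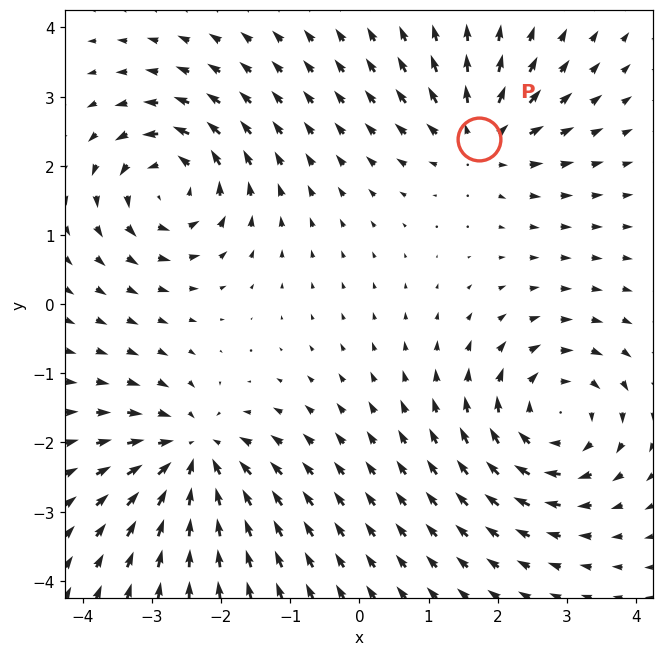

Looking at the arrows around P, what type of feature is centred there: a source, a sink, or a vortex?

source

At P (1.7, 2.4) the arrows spread outward. Divergence about +5, curl ≈0 — positive divergence with near-zero curl is a source.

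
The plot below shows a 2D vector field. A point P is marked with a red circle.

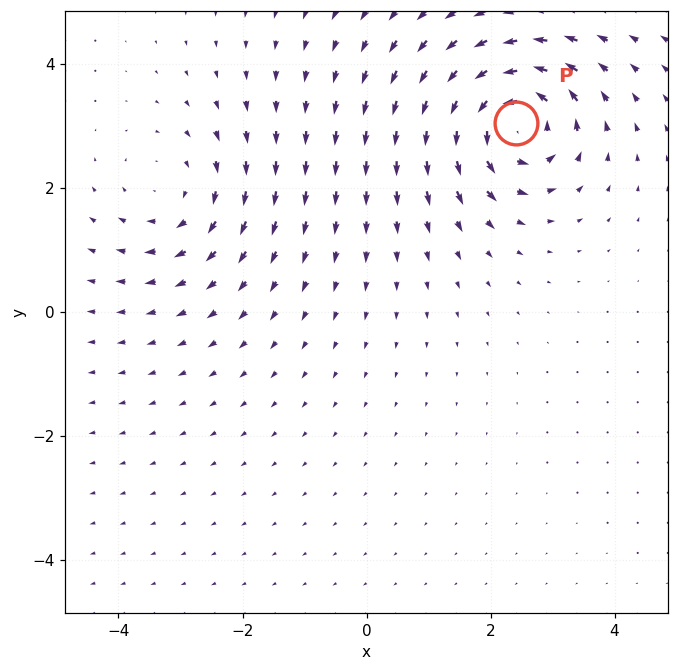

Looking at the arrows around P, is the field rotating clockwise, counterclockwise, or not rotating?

counterclockwise

Near P at (2.4, 3.0) the arrows circulate counterclockwise. The curl (z-component) there is about +5; positive curl means counterclockwise rotation.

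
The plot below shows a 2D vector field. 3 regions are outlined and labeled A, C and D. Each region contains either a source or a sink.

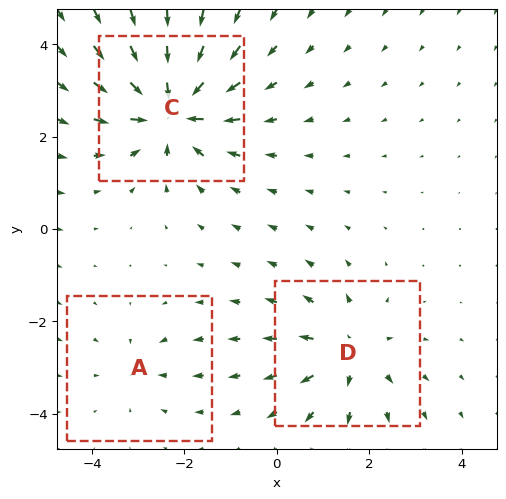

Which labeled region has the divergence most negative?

Divergence at each region's feature centre — A: about -2, C: about -5, D: about +3. Region C is most negative.

C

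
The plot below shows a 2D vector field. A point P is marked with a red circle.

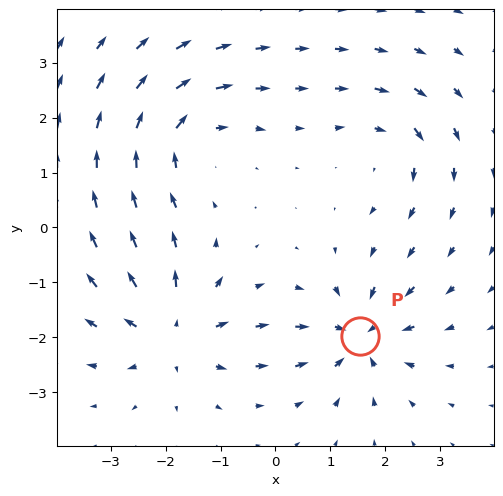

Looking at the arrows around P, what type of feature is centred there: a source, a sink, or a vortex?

At P (1.5, -2.0) the arrows converge inward. Divergence about -5, curl ≈0 — negative divergence with near-zero curl is a sink.

sink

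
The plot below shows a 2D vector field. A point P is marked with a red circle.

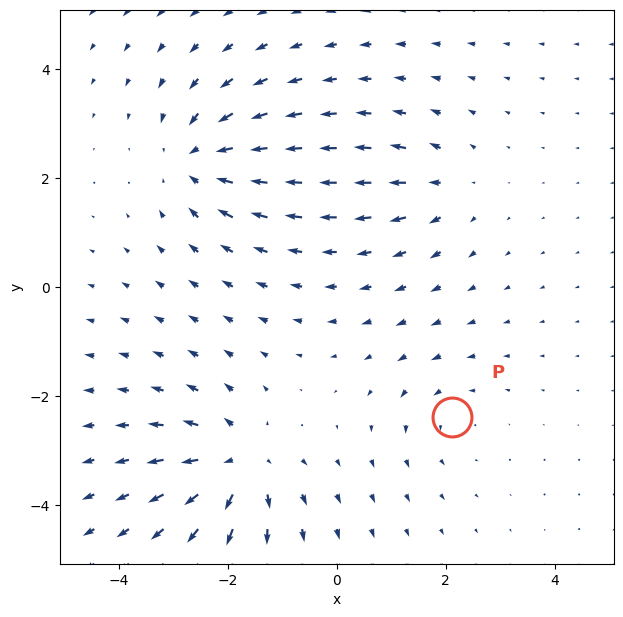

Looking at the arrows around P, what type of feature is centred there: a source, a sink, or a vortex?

vortex

At P (2.1, -2.4) the arrows circulate counterclockwise. Divergence ≈0, curl about +2 — near-zero divergence with nonzero curl is a vortex.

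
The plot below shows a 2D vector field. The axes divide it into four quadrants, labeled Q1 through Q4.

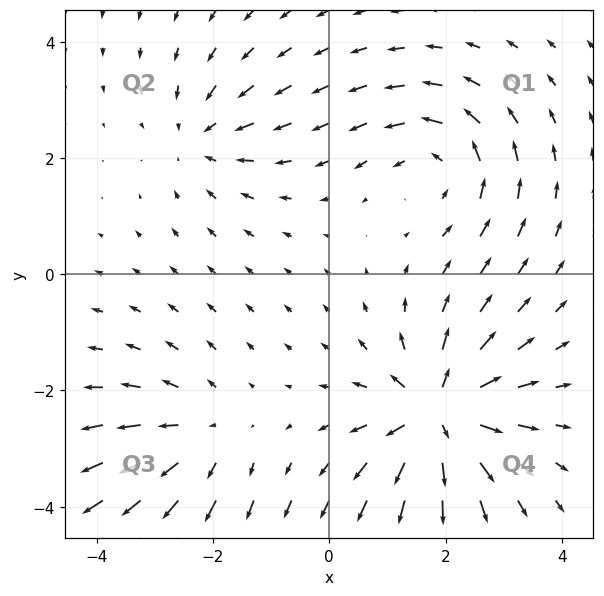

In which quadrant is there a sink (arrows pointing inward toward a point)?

Q2

The sink sits at approximately (-2.2, 2.4), which lies in quadrant Q2. The divergence there is about -3, negative as expected for a sink.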